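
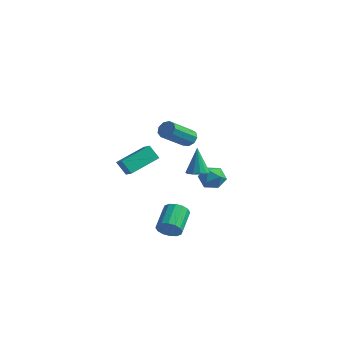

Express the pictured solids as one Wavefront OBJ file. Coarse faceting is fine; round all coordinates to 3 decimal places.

v 0.619 1.298 1.208
v 0.879 0.928 0.813
v 0.5 -0.647 2.037
v 0.241 -0.278 2.432
v 1.158 1.068 1.079
v 0.78 -0.507 2.303
v 1.185 1.315 1.406
v 0.807 -0.26 2.629
v 0.948 1.554 1.64
v 0.569 -0.021 2.863
v 0.556 1.673 1.672
v 0.178 0.098 2.895
v 0.194 1.616 1.487
v -0.184 0.041 2.711
v 0.031 1.411 1.172
v -0.347 -0.165 2.395
v 0.143 1.152 0.873
v -0.235 -0.423 2.097
v 0.478 0.961 0.732
v 0.1 -0.614 1.955
v -2.336 -1.372 -0.395
v -1.727 -1.706 0.021
v -1.748 0.436 0.192
v -1.138 0.102 0.609
v -1.742 -1.302 -1.209
v -1.132 -1.636 -0.792
v -1.153 0.506 -0.621
v -0.544 0.172 -0.205
v 3.117 -4.271 -2.527
v 3.583 -4.393 -1.979
v 3.15 -3.032 -1.305
v 2.683 -2.909 -1.853
v 3.783 -4.202 -2.237
v 3.349 -2.841 -1.563
v 3.804 -4.029 -2.572
v 3.371 -2.668 -1.898
v 3.641 -3.921 -2.895
v 3.208 -2.56 -2.221
v 3.338 -3.907 -3.12
v 2.904 -2.545 -2.446
v 2.975 -3.99 -3.186
v 2.541 -2.628 -2.512
v 2.65 -4.148 -3.075
v 2.217 -2.787 -2.401
v 2.451 -4.339 -2.817
v 2.017 -2.978 -2.143
v 2.429 -4.512 -2.482
v 1.996 -3.151 -1.808
v 2.592 -4.62 -2.159
v 2.159 -3.259 -1.485
v 2.896 -4.635 -1.934
v 2.462 -3.273 -1.26
v 3.259 -4.552 -1.868
v 2.825 -3.19 -1.194
v 2.682 -0.898 0.108
v 3.295 -0.661 0.164
v 2.378 -0.502 1.732
v 3.082 -0.376 0.055
v 2.742 -0.257 -0.038
v 2.383 -0.342 -0.084
v 2.119 -0.603 -0.07
v 2.033 -0.958 0.001
v 2.154 -1.294 0.105
v 2.442 -1.504 0.211
v 2.806 -1.522 0.283
v 3.131 -1.342 0.3
v 3.313 -1.021 0.256
v 0.083 3.967 -2.482
v 0.538 4.476 -3.027
v 0.822 2.844 -2.913
v 1.277 3.353 -3.458
v 1.384 3.432 -2.595
v 0.927 4.126 -2.329
v 0.433 3.194 -3.611
v -0.024 3.888 -3.345
v 0.754 3.998 -3.725
v 1.342 4.144 -3.097
v 0.018 3.176 -2.843
v 0.606 3.322 -2.215
f 2 1 5
f 2 5 3
f 3 5 6
f 3 6 4
f 5 1 7
f 5 7 6
f 6 7 8
f 6 8 4
f 7 1 9
f 7 9 8
f 8 9 10
f 8 10 4
f 9 1 11
f 9 11 10
f 10 11 12
f 10 12 4
f 11 1 13
f 11 13 12
f 12 13 14
f 12 14 4
f 13 1 15
f 13 15 14
f 14 15 16
f 14 16 4
f 15 1 17
f 15 17 16
f 16 17 18
f 16 18 4
f 17 1 19
f 17 19 18
f 18 19 20
f 18 20 4
f 19 1 2
f 19 2 20
f 20 2 3
f 20 3 4
f 22 24 21
f 25 22 21
f 21 24 23
f 23 25 21
f 22 28 24
f 26 22 25
f 26 28 22
f 24 28 23
f 27 25 23
f 23 28 27
f 27 26 25
f 28 26 27
f 30 29 33
f 30 33 31
f 31 33 34
f 31 34 32
f 33 29 35
f 33 35 34
f 34 35 36
f 34 36 32
f 35 29 37
f 35 37 36
f 36 37 38
f 36 38 32
f 37 29 39
f 37 39 38
f 38 39 40
f 38 40 32
f 39 29 41
f 39 41 40
f 40 41 42
f 40 42 32
f 41 29 43
f 41 43 42
f 42 43 44
f 42 44 32
f 43 29 45
f 43 45 44
f 44 45 46
f 44 46 32
f 45 29 47
f 45 47 46
f 46 47 48
f 46 48 32
f 47 29 49
f 47 49 48
f 48 49 50
f 48 50 32
f 49 29 51
f 49 51 50
f 50 51 52
f 50 52 32
f 51 29 53
f 51 53 52
f 52 53 54
f 52 54 32
f 53 29 30
f 53 30 54
f 54 30 31
f 54 31 32
f 56 55 58
f 56 58 57
f 58 55 59
f 58 59 57
f 59 55 60
f 59 60 57
f 60 55 61
f 60 61 57
f 61 55 62
f 61 62 57
f 62 55 63
f 62 63 57
f 63 55 64
f 63 64 57
f 64 55 65
f 64 65 57
f 65 55 66
f 65 66 57
f 66 55 67
f 66 67 57
f 67 55 56
f 67 56 57
f 68 79 73
f 68 73 69
f 68 69 75
f 68 75 78
f 68 78 79
f 69 73 77
f 73 79 72
f 79 78 70
f 78 75 74
f 75 69 76
f 71 77 72
f 71 72 70
f 71 70 74
f 71 74 76
f 71 76 77
f 72 77 73
f 70 72 79
f 74 70 78
f 76 74 75
f 77 76 69



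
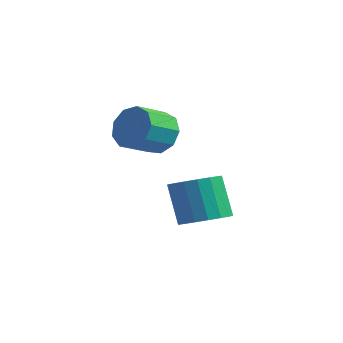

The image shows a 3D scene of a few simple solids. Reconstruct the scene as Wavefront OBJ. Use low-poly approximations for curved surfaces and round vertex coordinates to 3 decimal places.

v -1.982 1.246 -2.772
v -1.277 2.02 -2.552
v -2.072 2.227 -0.728
v -2.778 1.454 -0.948
v -1.675 2.271 -2.754
v -2.47 2.478 -0.93
v -2.143 2.287 -2.96
v -2.938 2.495 -1.137
v -2.575 2.065 -3.123
v -3.37 2.273 -1.3
v -2.871 1.656 -3.206
v -3.666 1.863 -1.382
v -2.963 1.152 -3.189
v -3.758 1.359 -1.365
v -2.831 0.67 -3.076
v -3.626 0.878 -1.253
v -2.505 0.32 -2.894
v -3.3 0.528 -1.071
v -2.058 0.183 -2.684
v -2.853 0.39 -0.86
v -1.595 0.289 -2.494
v -2.39 0.496 -0.67
v -1.22 0.614 -2.367
v -2.015 0.821 -0.544
v -1.02 1.084 -2.334
v -1.815 1.291 -0.51
v -1.04 1.592 -2.4
v -1.835 1.799 -0.577
v -3.627 0.447 1.552
v -3.068 0.767 2.368
v -3.154 -0.607 2.965
v -3.713 -0.927 2.148
v -3.762 0.865 2.494
v -3.847 -0.509 3.091
v -4.392 0.767 2.179
v -4.478 -0.606 2.776
v -4.664 0.52 1.571
v -4.75 -0.854 2.167
v -4.452 0.238 0.953
v -4.537 -1.135 1.55
v -3.853 0.054 0.615
v -3.939 -1.319 1.212
v -3.149 0.054 0.716
v -3.234 -1.32 1.313
v -2.668 0.237 1.207
v -2.754 -1.136 1.804
v -2.637 0.519 1.86
v -2.722 -0.855 2.457
f 2 1 5
f 2 5 3
f 3 5 6
f 3 6 4
f 5 1 7
f 5 7 6
f 6 7 8
f 6 8 4
f 7 1 9
f 7 9 8
f 8 9 10
f 8 10 4
f 9 1 11
f 9 11 10
f 10 11 12
f 10 12 4
f 11 1 13
f 11 13 12
f 12 13 14
f 12 14 4
f 13 1 15
f 13 15 14
f 14 15 16
f 14 16 4
f 15 1 17
f 15 17 16
f 16 17 18
f 16 18 4
f 17 1 19
f 17 19 18
f 18 19 20
f 18 20 4
f 19 1 21
f 19 21 20
f 20 21 22
f 20 22 4
f 21 1 23
f 21 23 22
f 22 23 24
f 22 24 4
f 23 1 25
f 23 25 24
f 24 25 26
f 24 26 4
f 25 1 27
f 25 27 26
f 26 27 28
f 26 28 4
f 27 1 2
f 27 2 28
f 28 2 3
f 28 3 4
f 30 29 33
f 30 33 31
f 31 33 34
f 31 34 32
f 33 29 35
f 33 35 34
f 34 35 36
f 34 36 32
f 35 29 37
f 35 37 36
f 36 37 38
f 36 38 32
f 37 29 39
f 37 39 38
f 38 39 40
f 38 40 32
f 39 29 41
f 39 41 40
f 40 41 42
f 40 42 32
f 41 29 43
f 41 43 42
f 42 43 44
f 42 44 32
f 43 29 45
f 43 45 44
f 44 45 46
f 44 46 32
f 45 29 47
f 45 47 46
f 46 47 48
f 46 48 32
f 47 29 30
f 47 30 48
f 48 30 31
f 48 31 32



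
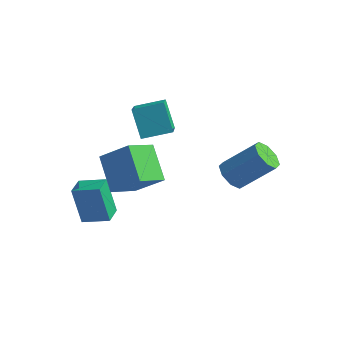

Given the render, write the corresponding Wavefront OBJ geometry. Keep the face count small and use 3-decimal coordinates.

v -2.585 -3.378 -2.452
v -3.129 -3.371 -0.548
v -2.945 -2.387 -2.558
v -3.489 -2.38 -0.654
v -1.371 -2.9 -2.106
v -1.915 -2.893 -0.202
v -1.731 -1.909 -2.212
v -2.275 -1.902 -0.308
v -2.427 1.122 0.852
v -3.235 1.542 2.24
v -1.33 2.067 1.205
v -2.138 2.487 2.593
v -1.482 -0.347 1.847
v -2.29 0.073 3.235
v -0.385 0.598 2.2
v -1.193 1.018 3.588
v 1.987 1.773 -0.479
v 2.643 1.468 -0.906
v 3.989 2.322 0.552
v 3.333 2.627 0.979
v 2.477 2.059 -1.099
v 3.823 2.913 0.36
v 2.024 2.482 -0.928
v 3.37 3.336 0.53
v 1.55 2.49 -0.495
v 2.895 3.344 0.963
v 1.331 2.078 -0.052
v 2.677 2.932 1.406
v 1.497 1.487 0.14
v 2.843 2.341 1.599
v 1.95 1.064 -0.03
v 3.296 1.918 1.428
v 2.425 1.056 -0.463
v 3.77 1.91 0.995
v -1.779 -1.209 1.096
v -2.075 -2.632 1.79
v -0.397 -0.928 2.262
v -0.693 -2.35 2.956
v -0.527 -2.09 -0.176
v -0.823 -3.512 0.518
v 0.855 -1.808 0.99
v 0.559 -3.231 1.684
f 2 4 1
f 5 2 1
f 1 4 3
f 3 5 1
f 2 8 4
f 6 2 5
f 6 8 2
f 4 8 3
f 7 5 3
f 3 8 7
f 7 6 5
f 8 6 7
f 10 12 9
f 13 10 9
f 9 12 11
f 11 13 9
f 10 16 12
f 14 10 13
f 14 16 10
f 12 16 11
f 15 13 11
f 11 16 15
f 15 14 13
f 16 14 15
f 18 17 21
f 18 21 19
f 19 21 22
f 19 22 20
f 21 17 23
f 21 23 22
f 22 23 24
f 22 24 20
f 23 17 25
f 23 25 24
f 24 25 26
f 24 26 20
f 25 17 27
f 25 27 26
f 26 27 28
f 26 28 20
f 27 17 29
f 27 29 28
f 28 29 30
f 28 30 20
f 29 17 31
f 29 31 30
f 30 31 32
f 30 32 20
f 31 17 33
f 31 33 32
f 32 33 34
f 32 34 20
f 33 17 18
f 33 18 34
f 34 18 19
f 34 19 20
f 36 38 35
f 39 36 35
f 35 38 37
f 37 39 35
f 36 42 38
f 40 36 39
f 40 42 36
f 38 42 37
f 41 39 37
f 37 42 41
f 41 40 39
f 42 40 41



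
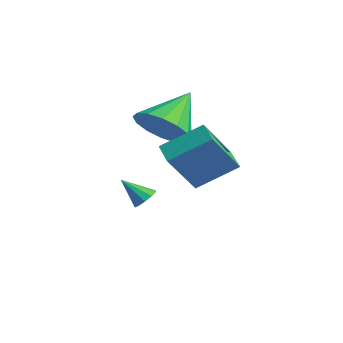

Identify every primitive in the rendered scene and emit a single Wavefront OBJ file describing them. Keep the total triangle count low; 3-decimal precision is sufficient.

v -1.619 -2.115 -2.535
v -1.169 -2.337 -2.442
v -2.121 -2.785 -1.705
v -1.194 -2.085 -2.254
v -1.381 -1.845 -2.174
v -1.659 -1.707 -2.231
v -1.921 -1.726 -2.405
v -2.068 -1.893 -2.628
v -2.043 -2.144 -2.816
v -1.856 -2.385 -2.897
v -1.578 -2.522 -2.84
v -1.316 -2.504 -2.666
v 1.86 -3.263 1.228
v 2.372 -1.972 2.118
v 1.559 -2.137 -0.234
v 2.071 -0.845 0.655
v 2.769 -3.415 0.925
v 3.281 -2.123 1.814
v 2.468 -2.288 -0.538
v 2.98 -0.997 0.352
v -0.552 -2.006 1.046
v 0.451 -1.552 1.041
v -1.148 -0.674 2.294
v 0.167 -1.288 0.624
v -0.308 -1.216 0.32
v -0.849 -1.355 0.21
v -1.311 -1.669 0.324
v -1.568 -2.073 0.632
v -1.554 -2.459 1.05
v -1.27 -2.723 1.468
v -0.795 -2.795 1.772
v -0.254 -2.656 1.882
v 0.208 -2.342 1.767
v 0.465 -1.938 1.46
f 2 1 4
f 2 4 3
f 4 1 5
f 4 5 3
f 5 1 6
f 5 6 3
f 6 1 7
f 6 7 3
f 7 1 8
f 7 8 3
f 8 1 9
f 8 9 3
f 9 1 10
f 9 10 3
f 10 1 11
f 10 11 3
f 11 1 12
f 11 12 3
f 12 1 2
f 12 2 3
f 14 16 13
f 17 14 13
f 13 16 15
f 15 17 13
f 14 20 16
f 18 14 17
f 18 20 14
f 16 20 15
f 19 17 15
f 15 20 19
f 19 18 17
f 20 18 19
f 22 21 24
f 22 24 23
f 24 21 25
f 24 25 23
f 25 21 26
f 25 26 23
f 26 21 27
f 26 27 23
f 27 21 28
f 27 28 23
f 28 21 29
f 28 29 23
f 29 21 30
f 29 30 23
f 30 21 31
f 30 31 23
f 31 21 32
f 31 32 23
f 32 21 33
f 32 33 23
f 33 21 34
f 33 34 23
f 34 21 22
f 34 22 23



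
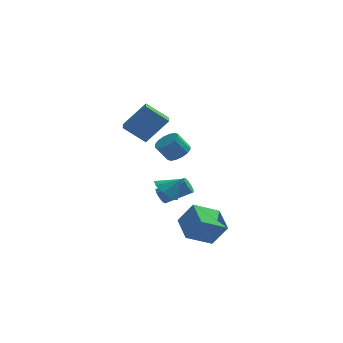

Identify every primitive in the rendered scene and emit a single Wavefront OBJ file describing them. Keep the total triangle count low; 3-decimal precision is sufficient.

v -0.189 -0.074 -1.822
v 0.306 0.385 -2.387
v 0.609 0.054 -1.018
v -0.112 0.777 -2.033
v -0.576 0.671 -1.556
v -0.813 0.129 -1.234
v -0.684 -0.532 -1.257
v -0.266 -0.924 -1.61
v 0.197 -0.818 -2.088
v 0.434 -0.276 -2.409
v 0.347 2.81 -0.29
v 0.972 2.61 0.094
v 0.317 2.45 1.074
v -0.307 2.65 0.69
v 0.945 3 0.14
v 0.29 2.839 1.12
v 0.757 3.339 0.07
v 0.103 3.178 1.051
v 0.46 3.536 -0.096
v -0.194 3.376 0.885
v 0.133 3.539 -0.314
v -0.522 3.378 0.667
v -0.137 3.347 -0.526
v -0.792 3.186 0.455
v -0.277 3.01 -0.674
v -0.932 2.85 0.306
v -0.25 2.621 -0.72
v -0.905 2.46 0.26
v -0.063 2.282 -0.651
v -0.717 2.121 0.33
v 0.234 2.084 -0.485
v -0.42 1.924 0.496
v 0.562 2.082 -0.267
v -0.093 1.921 0.714
v 0.832 2.274 -0.055
v 0.177 2.113 0.926
v 0.962 -2.44 -4.105
v 0.476 -0.968 -3.567
v 2.293 -1.724 -4.861
v 1.807 -0.252 -4.324
v 1.773 -2.628 -2.856
v 1.287 -1.156 -2.319
v 3.104 -1.912 -3.613
v 2.618 -0.44 -3.075
v -2.439 0.377 2.491
v -1.249 0.651 3.921
v -2.506 1.336 2.364
v -1.317 1.61 3.794
v -1.243 0.33 1.506
v -0.054 0.604 2.936
v -1.311 1.289 1.379
v -0.121 1.563 2.809
v -0.696 3.613 -3.91
v -0.431 3.407 -4.371
v 1.101 3.501 -3.531
v 0.836 3.707 -3.07
v -0.445 3.796 -4.388
v 1.087 3.891 -3.548
v -0.577 4.1 -4.182
v 0.955 4.194 -3.342
v -0.765 4.175 -3.848
v 0.768 4.27 -3.008
v -0.92 3.988 -3.544
v 0.612 4.082 -2.704
v -0.971 3.625 -3.411
v 0.562 3.719 -2.571
v -0.893 3.256 -3.511
v 0.639 3.351 -2.671
v -0.723 3.055 -3.798
v 0.809 3.149 -2.958
v -0.541 3.114 -4.138
v 0.992 3.208 -3.298
f 2 1 4
f 2 4 3
f 4 1 5
f 4 5 3
f 5 1 6
f 5 6 3
f 6 1 7
f 6 7 3
f 7 1 8
f 7 8 3
f 8 1 9
f 8 9 3
f 9 1 10
f 9 10 3
f 10 1 2
f 10 2 3
f 12 11 15
f 12 15 13
f 13 15 16
f 13 16 14
f 15 11 17
f 15 17 16
f 16 17 18
f 16 18 14
f 17 11 19
f 17 19 18
f 18 19 20
f 18 20 14
f 19 11 21
f 19 21 20
f 20 21 22
f 20 22 14
f 21 11 23
f 21 23 22
f 22 23 24
f 22 24 14
f 23 11 25
f 23 25 24
f 24 25 26
f 24 26 14
f 25 11 27
f 25 27 26
f 26 27 28
f 26 28 14
f 27 11 29
f 27 29 28
f 28 29 30
f 28 30 14
f 29 11 31
f 29 31 30
f 30 31 32
f 30 32 14
f 31 11 33
f 31 33 32
f 32 33 34
f 32 34 14
f 33 11 35
f 33 35 34
f 34 35 36
f 34 36 14
f 35 11 12
f 35 12 36
f 36 12 13
f 36 13 14
f 38 40 37
f 41 38 37
f 37 40 39
f 39 41 37
f 38 44 40
f 42 38 41
f 42 44 38
f 40 44 39
f 43 41 39
f 39 44 43
f 43 42 41
f 44 42 43
f 46 48 45
f 49 46 45
f 45 48 47
f 47 49 45
f 46 52 48
f 50 46 49
f 50 52 46
f 48 52 47
f 51 49 47
f 47 52 51
f 51 50 49
f 52 50 51
f 54 53 57
f 54 57 55
f 55 57 58
f 55 58 56
f 57 53 59
f 57 59 58
f 58 59 60
f 58 60 56
f 59 53 61
f 59 61 60
f 60 61 62
f 60 62 56
f 61 53 63
f 61 63 62
f 62 63 64
f 62 64 56
f 63 53 65
f 63 65 64
f 64 65 66
f 64 66 56
f 65 53 67
f 65 67 66
f 66 67 68
f 66 68 56
f 67 53 69
f 67 69 68
f 68 69 70
f 68 70 56
f 69 53 71
f 69 71 70
f 70 71 72
f 70 72 56
f 71 53 54
f 71 54 72
f 72 54 55
f 72 55 56



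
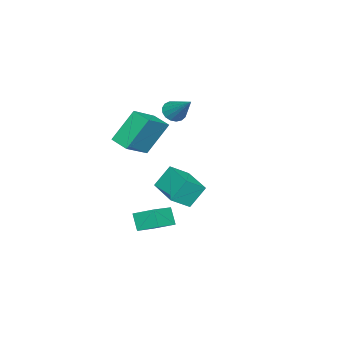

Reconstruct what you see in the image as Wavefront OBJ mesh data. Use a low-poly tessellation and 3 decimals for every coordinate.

v 1.898 -0.283 -0.428
v 2.733 -0.949 0.312
v 3.176 1.185 -0.551
v 4.012 0.518 0.189
v 2.468 -0.878 -1.609
v 3.304 -1.545 -0.869
v 3.747 0.589 -1.732
v 4.582 -0.077 -0.992
v 3.058 -2.868 -3.333
v 3.054 -1.692 -2.778
v 1.533 -2.614 -3.881
v 1.53 -1.438 -3.326
v 3.47 -2.422 -4.274
v 3.467 -1.246 -3.719
v 1.946 -2.168 -4.822
v 1.942 -0.992 -4.267
v 0.881 -2.643 2.741
v 2.44 -3.042 3.675
v 1.302 -1.629 2.473
v 2.86 -2.028 3.407
v 1.74 -3.472 0.953
v 3.298 -3.871 1.887
v 2.16 -2.458 0.685
v 3.719 -2.857 1.619
v -1.769 -2.718 1.927
v -1.12 -2.932 1.736
v -0.971 -1.422 3.193
v -1.189 -2.679 1.52
v -1.39 -2.435 1.398
v -1.679 -2.255 1.396
v -1.989 -2.182 1.516
v -2.248 -2.232 1.731
v -2.397 -2.393 1.99
v -2.403 -2.628 2.235
v -2.263 -2.885 2.409
v -2.011 -3.103 2.473
v -1.703 -3.233 2.412
v -1.41 -3.245 2.24
v -1.2 -3.136 1.996
f 2 4 1
f 5 2 1
f 1 4 3
f 3 5 1
f 2 8 4
f 6 2 5
f 6 8 2
f 4 8 3
f 7 5 3
f 3 8 7
f 7 6 5
f 8 6 7
f 10 12 9
f 13 10 9
f 9 12 11
f 11 13 9
f 10 16 12
f 14 10 13
f 14 16 10
f 12 16 11
f 15 13 11
f 11 16 15
f 15 14 13
f 16 14 15
f 18 20 17
f 21 18 17
f 17 20 19
f 19 21 17
f 18 24 20
f 22 18 21
f 22 24 18
f 20 24 19
f 23 21 19
f 19 24 23
f 23 22 21
f 24 22 23
f 26 25 28
f 26 28 27
f 28 25 29
f 28 29 27
f 29 25 30
f 29 30 27
f 30 25 31
f 30 31 27
f 31 25 32
f 31 32 27
f 32 25 33
f 32 33 27
f 33 25 34
f 33 34 27
f 34 25 35
f 34 35 27
f 35 25 36
f 35 36 27
f 36 25 37
f 36 37 27
f 37 25 38
f 37 38 27
f 38 25 39
f 38 39 27
f 39 25 26
f 39 26 27



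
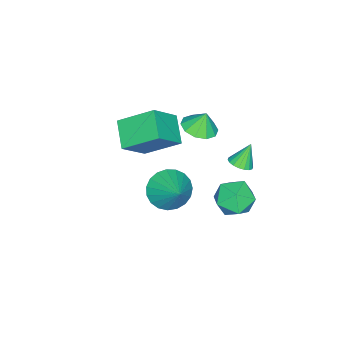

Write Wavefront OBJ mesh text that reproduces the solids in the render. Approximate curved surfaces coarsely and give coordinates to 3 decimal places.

v -0.724 -2.978 0.812
v -1.271 -1.288 1.97
v -2.019 -2.502 -0.494
v -2.566 -0.812 0.663
v 0.386 -2.088 0.037
v -0.161 -0.398 1.194
v -0.909 -1.612 -1.27
v -1.456 0.078 -0.112
v -1.072 3.361 0.307
v -0.519 3.546 0.545
v -1.628 3.599 1.413
v -0.625 3.784 0.441
v -0.819 3.938 0.31
v -1.064 3.977 0.178
v -1.31 3.895 0.073
v -1.509 3.707 0.013
v -1.622 3.45 0.012
v -1.626 3.176 0.069
v -1.52 2.938 0.174
v -1.326 2.784 0.305
v -1.081 2.744 0.436
v -0.835 2.827 0.542
v -0.636 3.015 0.601
v -0.523 3.272 0.602
v -0.848 4.111 -1.316
v 0.037 4.404 -1.907
v 0.163 2.996 -0.353
v 1.048 3.289 -0.944
v 0.583 4.012 -0.252
v -0.041 4.701 -0.847
v 0.241 2.699 -1.413
v -0.383 3.388 -2.008
v 0.711 3.531 -1.967
v 0.922 4.342 -1.249
v -0.722 3.058 -1.011
v -0.511 3.869 -0.293
v -1.648 0.908 1.4
v -0.765 1.145 1.5
v -1.832 1.172 2.4
v -1.051 1.604 1.326
v -1.566 1.798 1.181
v -2.112 1.651 1.119
v -2.48 1.221 1.164
v -2.531 0.671 1.3
v -2.245 0.212 1.474
v -1.73 0.019 1.62
v -1.184 0.165 1.682
v -0.816 0.595 1.636
v 2.624 1.698 0.846
v 3.447 1 0.821
v 3.556 2.762 1.894
v 3.539 1.266 0.471
v 3.473 1.606 0.185
v 3.259 1.962 0.013
v 2.936 2.272 -0.014
v 2.559 2.483 0.107
v 2.193 2.559 0.356
v 1.901 2.486 0.69
v 1.735 2.277 1.051
v 1.722 1.967 1.376
v 1.865 1.611 1.61
v 2.139 1.271 1.711
v 2.497 1.004 1.663
v 2.877 0.857 1.474
v 3.213 0.856 1.176
f 2 4 1
f 5 2 1
f 1 4 3
f 3 5 1
f 2 8 4
f 6 2 5
f 6 8 2
f 4 8 3
f 7 5 3
f 3 8 7
f 7 6 5
f 8 6 7
f 10 9 12
f 10 12 11
f 12 9 13
f 12 13 11
f 13 9 14
f 13 14 11
f 14 9 15
f 14 15 11
f 15 9 16
f 15 16 11
f 16 9 17
f 16 17 11
f 17 9 18
f 17 18 11
f 18 9 19
f 18 19 11
f 19 9 20
f 19 20 11
f 20 9 21
f 20 21 11
f 21 9 22
f 21 22 11
f 22 9 23
f 22 23 11
f 23 9 24
f 23 24 11
f 24 9 10
f 24 10 11
f 25 36 30
f 25 30 26
f 25 26 32
f 25 32 35
f 25 35 36
f 26 30 34
f 30 36 29
f 36 35 27
f 35 32 31
f 32 26 33
f 28 34 29
f 28 29 27
f 28 27 31
f 28 31 33
f 28 33 34
f 29 34 30
f 27 29 36
f 31 27 35
f 33 31 32
f 34 33 26
f 38 37 40
f 38 40 39
f 40 37 41
f 40 41 39
f 41 37 42
f 41 42 39
f 42 37 43
f 42 43 39
f 43 37 44
f 43 44 39
f 44 37 45
f 44 45 39
f 45 37 46
f 45 46 39
f 46 37 47
f 46 47 39
f 47 37 48
f 47 48 39
f 48 37 38
f 48 38 39
f 50 49 52
f 50 52 51
f 52 49 53
f 52 53 51
f 53 49 54
f 53 54 51
f 54 49 55
f 54 55 51
f 55 49 56
f 55 56 51
f 56 49 57
f 56 57 51
f 57 49 58
f 57 58 51
f 58 49 59
f 58 59 51
f 59 49 60
f 59 60 51
f 60 49 61
f 60 61 51
f 61 49 62
f 61 62 51
f 62 49 63
f 62 63 51
f 63 49 64
f 63 64 51
f 64 49 65
f 64 65 51
f 65 49 50
f 65 50 51



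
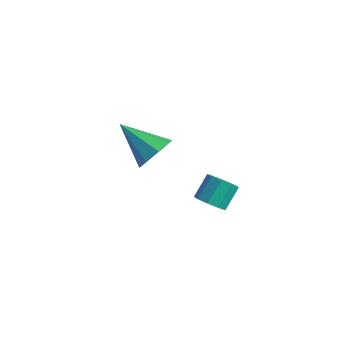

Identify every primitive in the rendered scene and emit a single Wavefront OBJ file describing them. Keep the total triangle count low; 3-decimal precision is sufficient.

v -2.208 2.531 -0.629
v -1.767 2.895 0.179
v -4.012 2.189 0.509
v -2.122 3.43 -0.223
v -2.528 3.438 -0.863
v -2.746 2.915 -1.366
v -2.649 2.167 -1.437
v -2.294 1.632 -1.035
v -1.889 1.624 -0.395
v -1.67 2.147 0.108
v 2.252 1.12 -0.174
v 2.677 1.548 -0.566
v 2.594 2.408 0.282
v 2.168 1.98 0.674
v 2.206 1.623 -0.688
v 2.123 2.482 0.16
v 1.756 1.462 -0.569
v 1.673 2.321 0.279
v 1.538 1.141 -0.265
v 1.455 2.001 0.582
v 1.654 0.811 0.081
v 1.57 1.67 0.929
v 2.049 0.625 0.308
v 1.966 1.485 1.156
v 2.54 0.671 0.31
v 2.456 1.531 1.157
v 2.895 0.927 0.085
v 2.812 1.787 0.933
v 2.95 1.274 -0.261
v 2.866 2.133 0.587
f 2 1 4
f 2 4 3
f 4 1 5
f 4 5 3
f 5 1 6
f 5 6 3
f 6 1 7
f 6 7 3
f 7 1 8
f 7 8 3
f 8 1 9
f 8 9 3
f 9 1 10
f 9 10 3
f 10 1 2
f 10 2 3
f 12 11 15
f 12 15 13
f 13 15 16
f 13 16 14
f 15 11 17
f 15 17 16
f 16 17 18
f 16 18 14
f 17 11 19
f 17 19 18
f 18 19 20
f 18 20 14
f 19 11 21
f 19 21 20
f 20 21 22
f 20 22 14
f 21 11 23
f 21 23 22
f 22 23 24
f 22 24 14
f 23 11 25
f 23 25 24
f 24 25 26
f 24 26 14
f 25 11 27
f 25 27 26
f 26 27 28
f 26 28 14
f 27 11 29
f 27 29 28
f 28 29 30
f 28 30 14
f 29 11 12
f 29 12 30
f 30 12 13
f 30 13 14



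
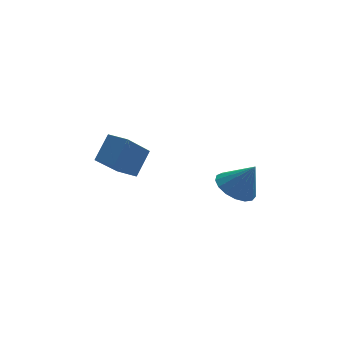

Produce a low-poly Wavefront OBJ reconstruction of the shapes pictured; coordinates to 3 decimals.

v 1.277 -2.623 0.588
v 2.09 -1.964 0.284
v 2.103 -2.957 2.072
v 1.762 -1.648 0.538
v 1.323 -1.556 0.803
v 0.873 -1.707 1.019
v 0.516 -2.069 1.137
v 0.333 -2.558 1.129
v 0.367 -3.061 0.997
v 0.609 -3.465 0.771
v 1.004 -3.675 0.504
v 1.462 -3.645 0.256
v 1.878 -3.38 0.084
v 2.156 -2.942 0.028
v 2.233 -2.431 0.1
v -4.585 -4.074 3.773
v -3.826 -3.289 4.86
v -5.323 -3.274 3.711
v -4.565 -2.49 4.798
v -3.415 -3.11 2.262
v -2.657 -2.326 3.349
v -4.154 -2.311 2.2
v -3.395 -1.526 3.287
f 2 1 4
f 2 4 3
f 4 1 5
f 4 5 3
f 5 1 6
f 5 6 3
f 6 1 7
f 6 7 3
f 7 1 8
f 7 8 3
f 8 1 9
f 8 9 3
f 9 1 10
f 9 10 3
f 10 1 11
f 10 11 3
f 11 1 12
f 11 12 3
f 12 1 13
f 12 13 3
f 13 1 14
f 13 14 3
f 14 1 15
f 14 15 3
f 15 1 2
f 15 2 3
f 17 19 16
f 20 17 16
f 16 19 18
f 18 20 16
f 17 23 19
f 21 17 20
f 21 23 17
f 19 23 18
f 22 20 18
f 18 23 22
f 22 21 20
f 23 21 22



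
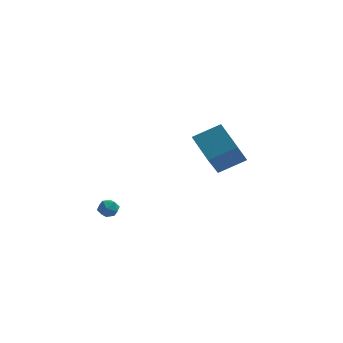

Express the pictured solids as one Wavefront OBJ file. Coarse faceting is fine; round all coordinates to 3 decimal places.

v 0.993 2.964 4.581
v 2.55 3.545 5.437
v 1.375 4.3 2.98
v 2.932 4.881 3.836
v 2.128 1.419 3.564
v 3.685 2 4.42
v 2.51 2.755 1.963
v 4.067 3.336 2.819
v -2.497 -3.159 1.751
v -2.175 -3.684 1.479
v -2.785 -3.776 2.601
v -2.463 -4.301 2.329
v -2.113 -3.775 2.563
v -1.935 -3.394 2.037
v -3.025 -4.066 2.043
v -2.847 -3.685 1.517
v -2.501 -4.244 1.66
v -1.938 -4.065 1.981
v -3.022 -3.395 2.099
v -2.459 -3.216 2.42
f 2 4 1
f 5 2 1
f 1 4 3
f 3 5 1
f 2 8 4
f 6 2 5
f 6 8 2
f 4 8 3
f 7 5 3
f 3 8 7
f 7 6 5
f 8 6 7
f 9 20 14
f 9 14 10
f 9 10 16
f 9 16 19
f 9 19 20
f 10 14 18
f 14 20 13
f 20 19 11
f 19 16 15
f 16 10 17
f 12 18 13
f 12 13 11
f 12 11 15
f 12 15 17
f 12 17 18
f 13 18 14
f 11 13 20
f 15 11 19
f 17 15 16
f 18 17 10



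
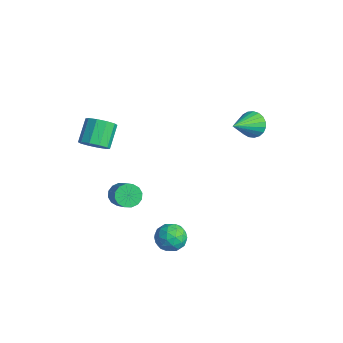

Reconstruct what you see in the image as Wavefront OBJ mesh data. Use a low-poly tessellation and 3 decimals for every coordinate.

v -1.949 -3.478 1.591
v -1.555 -3.941 2.295
v -2.417 -3.006 3.393
v -2.811 -2.542 2.689
v -1.222 -3.489 2.171
v -2.084 -2.554 3.269
v -1.167 -3.033 1.826
v -2.029 -2.098 2.924
v -1.411 -2.746 1.391
v -2.272 -1.811 2.489
v -1.86 -2.739 1.032
v -2.721 -1.804 2.131
v -2.343 -3.014 0.887
v -3.205 -2.079 1.985
v -2.676 -3.466 1.011
v -3.538 -2.531 2.109
v -2.731 -3.922 1.356
v -3.593 -2.987 2.454
v -2.488 -4.209 1.791
v -3.349 -3.274 2.889
v -2.039 -4.216 2.149
v -2.9 -3.281 3.248
v 1.58 4.831 2.671
v 1.827 4.447 1.884
v 2.24 3.129 3.709
v 2.142 4.63 1.984
v 2.36 4.849 2.203
v 2.443 5.064 2.503
v 2.377 5.239 2.832
v 2.173 5.343 3.133
v 1.866 5.359 3.355
v 1.51 5.284 3.457
v 1.166 5.13 3.424
v 0.893 4.924 3.261
v 0.739 4.703 2.996
v 0.731 4.503 2.674
v 0.869 4.361 2.352
v 1.13 4.299 2.085
v 1.469 4.33 1.92
v 3.047 -0.639 -3.032
v 3.72 -0.63 -3.771
v 2.96 -2.25 -3.129
v 3.633 -2.241 -3.868
v 3.909 -2.003 -2.938
v 3.963 -1.007 -2.878
v 2.717 -1.873 -4.022
v 2.771 -0.877 -3.962
v 3.516 -1.393 -4.382
v 4.252 -1.473 -3.712
v 2.428 -1.407 -3.188
v 3.164 -1.487 -2.518
v 3.391 -0.493 -3.393
v 3.289 -2.387 -3.507
v 3.451 -2.246 -2.96
v 3.847 -2.242 -3.394
v 3.534 -0.714 -2.868
v 3.929 -0.71 -3.302
v 4.04 -1.516 -2.813
v 2.751 -2.17 -3.598
v 3.146 -2.166 -4.032
v 2.833 -0.638 -3.506
v 3.229 -0.634 -3.94
v 2.64 -1.364 -4.087
v 3.667 -0.937 -4.187
v 3.616 -1.884 -4.244
v 3.077 -1.667 -4.334
v 3.109 -1.082 -4.299
v 4.1 -0.984 -3.793
v 4.048 -1.931 -3.85
v 4.211 -1.79 -3.303
v 4.242 -1.205 -3.268
v 3.98 -1.432 -4.152
v 2.632 -0.949 -3.05
v 2.58 -1.896 -3.107
v 2.438 -1.675 -3.632
v 2.469 -1.09 -3.597
v 3.064 -0.996 -2.656
v 3.013 -1.943 -2.713
v 3.571 -1.798 -2.601
v 3.603 -1.213 -2.566
v 2.7 -1.448 -2.748
v -0.324 -2.617 -1.987
v 0.029 -3.089 -2.528
v 1.578 -3.435 -1.214
v 1.224 -2.963 -0.673
v 0.178 -2.71 -2.603
v 1.726 -3.055 -1.289
v 0.192 -2.306 -2.513
v 1.74 -2.651 -1.199
v 0.067 -1.986 -2.283
v 1.616 -2.331 -0.969
v -0.162 -1.834 -1.973
v 1.387 -2.179 -0.659
v -0.435 -1.893 -1.667
v 1.114 -2.238 -0.353
v -0.678 -2.145 -1.446
v 0.871 -2.491 -0.132
v -0.826 -2.525 -1.371
v 0.722 -2.87 -0.057
v -0.84 -2.929 -1.461
v 0.708 -3.274 -0.147
v -0.716 -3.249 -1.691
v 0.833 -3.594 -0.377
v -0.487 -3.401 -2.001
v 1.062 -3.746 -0.687
v -0.214 -3.342 -2.307
v 1.335 -3.687 -0.993
f 2 1 5
f 2 5 3
f 3 5 6
f 3 6 4
f 5 1 7
f 5 7 6
f 6 7 8
f 6 8 4
f 7 1 9
f 7 9 8
f 8 9 10
f 8 10 4
f 9 1 11
f 9 11 10
f 10 11 12
f 10 12 4
f 11 1 13
f 11 13 12
f 12 13 14
f 12 14 4
f 13 1 15
f 13 15 14
f 14 15 16
f 14 16 4
f 15 1 17
f 15 17 16
f 16 17 18
f 16 18 4
f 17 1 19
f 17 19 18
f 18 19 20
f 18 20 4
f 19 1 21
f 19 21 20
f 20 21 22
f 20 22 4
f 21 1 2
f 21 2 22
f 22 2 3
f 22 3 4
f 24 23 26
f 24 26 25
f 26 23 27
f 26 27 25
f 27 23 28
f 27 28 25
f 28 23 29
f 28 29 25
f 29 23 30
f 29 30 25
f 30 23 31
f 30 31 25
f 31 23 32
f 31 32 25
f 32 23 33
f 32 33 25
f 33 23 34
f 33 34 25
f 34 23 35
f 34 35 25
f 35 23 36
f 35 36 25
f 36 23 37
f 36 37 25
f 37 23 38
f 37 38 25
f 38 23 39
f 38 39 25
f 39 23 24
f 39 24 25
f 40 77 56
f 77 51 80
f 56 80 45
f 77 80 56
f 40 56 52
f 56 45 57
f 52 57 41
f 56 57 52
f 40 52 61
f 52 41 62
f 61 62 47
f 52 62 61
f 40 61 73
f 61 47 76
f 73 76 50
f 61 76 73
f 40 73 77
f 73 50 81
f 77 81 51
f 73 81 77
f 41 57 68
f 57 45 71
f 68 71 49
f 57 71 68
f 45 80 58
f 80 51 79
f 58 79 44
f 80 79 58
f 51 81 78
f 81 50 74
f 78 74 42
f 81 74 78
f 50 76 75
f 76 47 63
f 75 63 46
f 76 63 75
f 47 62 67
f 62 41 64
f 67 64 48
f 62 64 67
f 43 69 55
f 69 49 70
f 55 70 44
f 69 70 55
f 43 55 53
f 55 44 54
f 53 54 42
f 55 54 53
f 43 53 60
f 53 42 59
f 60 59 46
f 53 59 60
f 43 60 65
f 60 46 66
f 65 66 48
f 60 66 65
f 43 65 69
f 65 48 72
f 69 72 49
f 65 72 69
f 44 70 58
f 70 49 71
f 58 71 45
f 70 71 58
f 42 54 78
f 54 44 79
f 78 79 51
f 54 79 78
f 46 59 75
f 59 42 74
f 75 74 50
f 59 74 75
f 48 66 67
f 66 46 63
f 67 63 47
f 66 63 67
f 49 72 68
f 72 48 64
f 68 64 41
f 72 64 68
f 83 82 86
f 83 86 84
f 84 86 87
f 84 87 85
f 86 82 88
f 86 88 87
f 87 88 89
f 87 89 85
f 88 82 90
f 88 90 89
f 89 90 91
f 89 91 85
f 90 82 92
f 90 92 91
f 91 92 93
f 91 93 85
f 92 82 94
f 92 94 93
f 93 94 95
f 93 95 85
f 94 82 96
f 94 96 95
f 95 96 97
f 95 97 85
f 96 82 98
f 96 98 97
f 97 98 99
f 97 99 85
f 98 82 100
f 98 100 99
f 99 100 101
f 99 101 85
f 100 82 102
f 100 102 101
f 101 102 103
f 101 103 85
f 102 82 104
f 102 104 103
f 103 104 105
f 103 105 85
f 104 82 106
f 104 106 105
f 105 106 107
f 105 107 85
f 106 82 83
f 106 83 107
f 107 83 84
f 107 84 85



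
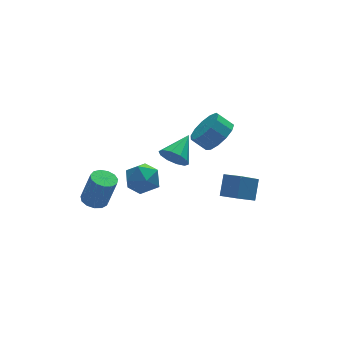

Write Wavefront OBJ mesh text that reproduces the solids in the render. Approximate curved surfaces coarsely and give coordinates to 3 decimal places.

v 2.23 -1.96 -1.694
v 2.747 -1.205 -0.648
v 1.577 -1.185 -1.931
v 2.094 -0.43 -0.885
v 3.626 -1.17 -2.955
v 4.143 -0.415 -1.909
v 2.973 -0.395 -3.192
v 3.49 0.36 -2.146
v -1.515 -2.464 2.991
v -0.979 -2.613 2.335
v -0.325 -1.516 3.749
v -1.257 -2.174 2.224
v -1.634 -1.846 2.405
v -1.965 -1.753 2.81
v -2.125 -1.932 3.284
v -2.052 -2.314 3.647
v -1.774 -2.753 3.759
v -1.397 -3.082 3.577
v -1.066 -3.174 3.172
v -0.906 -2.995 2.698
v -1.387 3.178 -2.778
v -0.504 2.531 -2.52
v -2.496 1.989 -1.96
v -1.613 1.342 -1.702
v -1.744 2.341 -1.201
v -1.058 3.076 -1.707
v -1.942 1.444 -2.773
v -1.256 2.179 -3.279
v -0.846 1.459 -2.517
v -0.724 2.014 -1.546
v -2.276 2.506 -2.934
v -2.154 3.061 -1.963
v 1.798 -0.513 2.32
v 2.241 -1.112 3.128
v 1.566 -0.666 3.829
v 1.122 -0.067 3.02
v 2.565 -0.584 3.105
v 1.89 -0.138 3.805
v 2.645 -0.033 2.831
v 1.97 0.412 3.532
v 2.456 0.365 2.396
v 1.781 0.811 3.096
v 2.058 0.485 1.936
v 1.383 0.93 2.637
v 1.577 0.288 1.598
v 0.902 0.733 2.299
v 1.166 -0.164 1.489
v 0.491 0.282 2.19
v 0.956 -0.726 1.644
v 0.281 -0.28 2.345
v 1.013 -1.22 2.013
v 0.338 -0.775 2.714
v 1.319 -1.49 2.48
v 0.644 -1.045 3.181
v 1.777 -1.45 2.896
v 1.102 -1.004 3.596
v -3.962 3.204 -4.042
v -3.519 3.846 -4.062
v -3.015 3.557 -2.159
v -3.458 2.916 -2.138
v -3.919 3.976 -3.936
v -3.415 3.688 -2.033
v -4.333 3.861 -3.844
v -3.829 3.573 -1.941
v -4.629 3.538 -3.814
v -4.125 3.249 -1.911
v -4.714 3.108 -3.857
v -4.21 2.82 -1.954
v -4.559 2.71 -3.958
v -4.055 2.421 -2.055
v -4.215 2.468 -4.086
v -3.711 2.18 -2.183
v -3.791 2.46 -4.2
v -3.287 2.171 -2.296
v -3.421 2.688 -4.263
v -2.917 2.4 -2.36
v -3.222 3.08 -4.256
v -2.718 2.792 -2.353
v -3.259 3.512 -4.181
v -2.755 3.223 -2.278
f 2 4 1
f 5 2 1
f 1 4 3
f 3 5 1
f 2 8 4
f 6 2 5
f 6 8 2
f 4 8 3
f 7 5 3
f 3 8 7
f 7 6 5
f 8 6 7
f 10 9 12
f 10 12 11
f 12 9 13
f 12 13 11
f 13 9 14
f 13 14 11
f 14 9 15
f 14 15 11
f 15 9 16
f 15 16 11
f 16 9 17
f 16 17 11
f 17 9 18
f 17 18 11
f 18 9 19
f 18 19 11
f 19 9 20
f 19 20 11
f 20 9 10
f 20 10 11
f 21 32 26
f 21 26 22
f 21 22 28
f 21 28 31
f 21 31 32
f 22 26 30
f 26 32 25
f 32 31 23
f 31 28 27
f 28 22 29
f 24 30 25
f 24 25 23
f 24 23 27
f 24 27 29
f 24 29 30
f 25 30 26
f 23 25 32
f 27 23 31
f 29 27 28
f 30 29 22
f 34 33 37
f 34 37 35
f 35 37 38
f 35 38 36
f 37 33 39
f 37 39 38
f 38 39 40
f 38 40 36
f 39 33 41
f 39 41 40
f 40 41 42
f 40 42 36
f 41 33 43
f 41 43 42
f 42 43 44
f 42 44 36
f 43 33 45
f 43 45 44
f 44 45 46
f 44 46 36
f 45 33 47
f 45 47 46
f 46 47 48
f 46 48 36
f 47 33 49
f 47 49 48
f 48 49 50
f 48 50 36
f 49 33 51
f 49 51 50
f 50 51 52
f 50 52 36
f 51 33 53
f 51 53 52
f 52 53 54
f 52 54 36
f 53 33 55
f 53 55 54
f 54 55 56
f 54 56 36
f 55 33 34
f 55 34 56
f 56 34 35
f 56 35 36
f 58 57 61
f 58 61 59
f 59 61 62
f 59 62 60
f 61 57 63
f 61 63 62
f 62 63 64
f 62 64 60
f 63 57 65
f 63 65 64
f 64 65 66
f 64 66 60
f 65 57 67
f 65 67 66
f 66 67 68
f 66 68 60
f 67 57 69
f 67 69 68
f 68 69 70
f 68 70 60
f 69 57 71
f 69 71 70
f 70 71 72
f 70 72 60
f 71 57 73
f 71 73 72
f 72 73 74
f 72 74 60
f 73 57 75
f 73 75 74
f 74 75 76
f 74 76 60
f 75 57 77
f 75 77 76
f 76 77 78
f 76 78 60
f 77 57 79
f 77 79 78
f 78 79 80
f 78 80 60
f 79 57 58
f 79 58 80
f 80 58 59
f 80 59 60



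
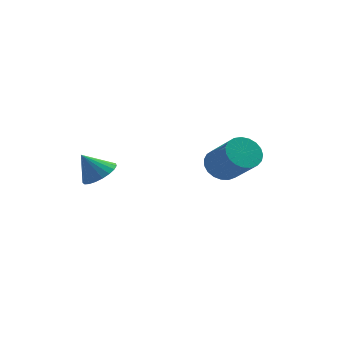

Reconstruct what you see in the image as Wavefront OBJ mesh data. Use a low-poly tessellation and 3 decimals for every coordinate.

v 1.392 4.423 -4.077
v 1.938 5.007 -4.049
v 2.934 4.021 -2.935
v 2.388 3.437 -2.963
v 1.736 5.088 -3.797
v 2.733 4.103 -2.683
v 1.476 5.054 -3.593
v 2.472 4.069 -2.48
v 1.2 4.911 -3.473
v 2.197 3.926 -2.359
v 0.958 4.684 -3.457
v 1.955 3.699 -2.344
v 0.791 4.411 -3.549
v 1.787 3.426 -2.435
v 0.727 4.141 -3.732
v 1.724 3.155 -2.618
v 0.779 3.919 -3.974
v 1.776 2.933 -2.861
v 0.936 3.784 -4.234
v 1.933 2.799 -3.121
v 1.172 3.76 -4.467
v 2.169 2.774 -3.354
v 1.447 3.85 -4.633
v 2.443 2.865 -3.519
v 1.711 4.039 -4.702
v 2.708 3.054 -3.589
v 1.92 4.295 -4.663
v 2.917 3.31 -3.55
v 2.038 4.573 -4.523
v 3.035 3.587 -3.41
v 2.044 4.824 -4.306
v 3.041 3.839 -3.192
v -2.281 -0.389 -2.887
v -1.662 -0.344 -2.466
v -2.919 -0.551 -1.933
v -1.754 -0.047 -2.477
v -1.938 0.192 -2.559
v -2.18 0.33 -2.698
v -2.44 0.344 -2.87
v -2.673 0.231 -3.044
v -2.837 0.011 -3.192
v -2.906 -0.278 -3.287
v -2.866 -0.587 -3.313
v -2.725 -0.861 -3.265
v -2.507 -1.053 -3.152
v -2.25 -1.131 -2.993
v -1.998 -1.08 -2.816
v -1.796 -0.91 -2.651
v -1.676 -0.65 -2.527
f 2 1 5
f 2 5 3
f 3 5 6
f 3 6 4
f 5 1 7
f 5 7 6
f 6 7 8
f 6 8 4
f 7 1 9
f 7 9 8
f 8 9 10
f 8 10 4
f 9 1 11
f 9 11 10
f 10 11 12
f 10 12 4
f 11 1 13
f 11 13 12
f 12 13 14
f 12 14 4
f 13 1 15
f 13 15 14
f 14 15 16
f 14 16 4
f 15 1 17
f 15 17 16
f 16 17 18
f 16 18 4
f 17 1 19
f 17 19 18
f 18 19 20
f 18 20 4
f 19 1 21
f 19 21 20
f 20 21 22
f 20 22 4
f 21 1 23
f 21 23 22
f 22 23 24
f 22 24 4
f 23 1 25
f 23 25 24
f 24 25 26
f 24 26 4
f 25 1 27
f 25 27 26
f 26 27 28
f 26 28 4
f 27 1 29
f 27 29 28
f 28 29 30
f 28 30 4
f 29 1 31
f 29 31 30
f 30 31 32
f 30 32 4
f 31 1 2
f 31 2 32
f 32 2 3
f 32 3 4
f 34 33 36
f 34 36 35
f 36 33 37
f 36 37 35
f 37 33 38
f 37 38 35
f 38 33 39
f 38 39 35
f 39 33 40
f 39 40 35
f 40 33 41
f 40 41 35
f 41 33 42
f 41 42 35
f 42 33 43
f 42 43 35
f 43 33 44
f 43 44 35
f 44 33 45
f 44 45 35
f 45 33 46
f 45 46 35
f 46 33 47
f 46 47 35
f 47 33 48
f 47 48 35
f 48 33 49
f 48 49 35
f 49 33 34
f 49 34 35



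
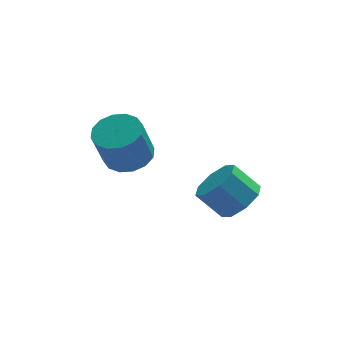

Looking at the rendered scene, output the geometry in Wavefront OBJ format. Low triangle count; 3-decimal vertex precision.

v -0.276 -2.082 -1.196
v 0.433 -1.704 -0.889
v 0.004 -2.08 0.563
v -0.704 -2.458 0.256
v 0.125 -1.383 -0.897
v -0.303 -1.758 0.555
v -0.29 -1.249 -0.985
v -0.719 -1.624 0.467
v -0.701 -1.338 -1.13
v -1.13 -1.713 0.323
v -0.999 -1.627 -1.292
v -1.428 -2.002 0.16
v -1.102 -2.038 -1.429
v -1.531 -2.413 0.024
v -0.984 -2.46 -1.503
v -1.413 -2.836 -0.051
v -0.677 -2.782 -1.495
v -1.105 -3.157 -0.043
v -0.261 -2.916 -1.407
v -0.69 -3.291 0.045
v 0.15 -2.827 -1.263
v -0.279 -3.202 0.19
v 0.448 -2.538 -1.1
v 0.019 -2.913 0.352
v 0.551 -2.127 -0.964
v 0.122 -2.502 0.489
v 3.183 -3.355 -3.027
v 3.852 -3.161 -2.506
v 3.046 -2.79 -1.611
v 2.377 -2.985 -2.133
v 3.667 -2.646 -2.885
v 2.861 -2.276 -1.991
v 3.198 -2.547 -3.348
v 2.392 -2.176 -2.453
v 2.721 -2.921 -3.623
v 1.915 -2.551 -2.728
v 2.514 -3.55 -3.549
v 1.708 -3.179 -2.654
v 2.699 -4.064 -3.169
v 1.893 -3.694 -2.275
v 3.168 -4.164 -2.707
v 2.362 -3.793 -1.812
v 3.645 -3.789 -2.432
v 2.839 -3.419 -1.537
f 2 1 5
f 2 5 3
f 3 5 6
f 3 6 4
f 5 1 7
f 5 7 6
f 6 7 8
f 6 8 4
f 7 1 9
f 7 9 8
f 8 9 10
f 8 10 4
f 9 1 11
f 9 11 10
f 10 11 12
f 10 12 4
f 11 1 13
f 11 13 12
f 12 13 14
f 12 14 4
f 13 1 15
f 13 15 14
f 14 15 16
f 14 16 4
f 15 1 17
f 15 17 16
f 16 17 18
f 16 18 4
f 17 1 19
f 17 19 18
f 18 19 20
f 18 20 4
f 19 1 21
f 19 21 20
f 20 21 22
f 20 22 4
f 21 1 23
f 21 23 22
f 22 23 24
f 22 24 4
f 23 1 25
f 23 25 24
f 24 25 26
f 24 26 4
f 25 1 2
f 25 2 26
f 26 2 3
f 26 3 4
f 28 27 31
f 28 31 29
f 29 31 32
f 29 32 30
f 31 27 33
f 31 33 32
f 32 33 34
f 32 34 30
f 33 27 35
f 33 35 34
f 34 35 36
f 34 36 30
f 35 27 37
f 35 37 36
f 36 37 38
f 36 38 30
f 37 27 39
f 37 39 38
f 38 39 40
f 38 40 30
f 39 27 41
f 39 41 40
f 40 41 42
f 40 42 30
f 41 27 43
f 41 43 42
f 42 43 44
f 42 44 30
f 43 27 28
f 43 28 44
f 44 28 29
f 44 29 30



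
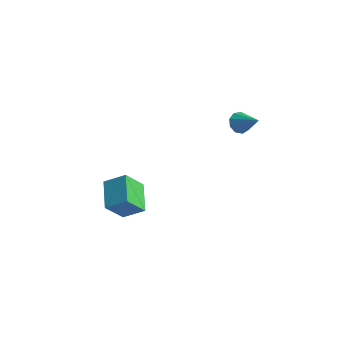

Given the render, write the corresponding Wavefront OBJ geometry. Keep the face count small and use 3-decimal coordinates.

v 1.955 0.19 2.473
v 2.227 0.487 2.002
v 3.125 0.19 3.147
v 2.068 0.768 2.277
v 1.856 0.778 2.645
v 1.691 0.513 2.932
v 1.649 0.097 3.004
v 1.75 -0.275 2.828
v 1.948 -0.43 2.486
v 2.148 -0.294 2.138
v 2.259 0.068 1.946
v -3.633 -3.184 -2.67
v -2.732 -2.597 -2.033
v -3.534 -2.164 -3.751
v -2.632 -1.577 -3.115
v -2.448 -4.143 -3.465
v -1.546 -3.556 -2.829
v -2.348 -3.123 -4.547
v -1.447 -2.536 -3.91
f 2 1 4
f 2 4 3
f 4 1 5
f 4 5 3
f 5 1 6
f 5 6 3
f 6 1 7
f 6 7 3
f 7 1 8
f 7 8 3
f 8 1 9
f 8 9 3
f 9 1 10
f 9 10 3
f 10 1 11
f 10 11 3
f 11 1 2
f 11 2 3
f 13 15 12
f 16 13 12
f 12 15 14
f 14 16 12
f 13 19 15
f 17 13 16
f 17 19 13
f 15 19 14
f 18 16 14
f 14 19 18
f 18 17 16
f 19 17 18



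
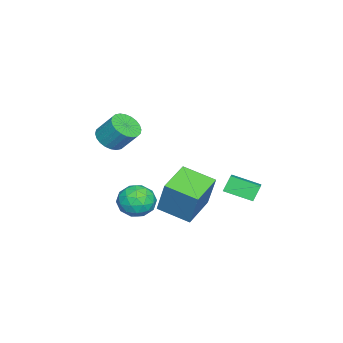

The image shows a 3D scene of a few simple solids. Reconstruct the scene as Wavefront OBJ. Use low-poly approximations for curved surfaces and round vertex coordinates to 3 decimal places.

v 3.313 -1.019 -0.385
v 4.14 -1.584 -0.26
v 2.76 -2.076 -1.5
v 3.587 -2.641 -1.375
v 2.902 -2.579 -0.637
v 3.244 -1.926 0.053
v 3.656 -1.734 -1.813
v 3.998 -1.081 -1.123
v 4.353 -2.026 -1.142
v 3.886 -2.548 -0.416
v 3.014 -1.112 -1.344
v 2.547 -1.634 -0.618
v 3.775 -1.209 -0.224
v 3.125 -2.451 -1.536
v 2.722 -2.415 -1.102
v 3.208 -2.747 -1.028
v 3.248 -1.41 -0.041
v 3.734 -1.742 0.033
v 3.006 -2.327 -0.189
v 3.166 -1.918 -1.793
v 3.652 -2.25 -1.719
v 3.692 -0.913 -0.732
v 4.178 -1.245 -0.658
v 3.894 -1.333 -1.571
v 4.386 -1.8 -0.67
v 4.061 -2.422 -1.325
v 4.102 -1.888 -1.582
v 4.303 -1.504 -1.177
v 4.112 -2.107 -0.243
v 3.787 -2.729 -0.898
v 3.384 -2.693 -0.464
v 3.585 -2.309 -0.059
v 4.237 -2.367 -0.761
v 3.113 -0.931 -0.862
v 2.788 -1.553 -1.517
v 3.315 -1.351 -1.701
v 3.516 -0.967 -1.296
v 2.839 -1.238 -0.435
v 2.514 -1.86 -1.09
v 2.597 -2.156 -0.583
v 2.798 -1.772 -0.178
v 2.663 -1.293 -0.999
v 1.53 -3.76 2.065
v 1.953 -4.363 2.489
v 2.114 -3.483 3.579
v 1.69 -2.88 3.155
v 2.201 -4.21 2.329
v 2.361 -3.33 3.419
v 2.346 -3.988 2.129
v 2.506 -3.109 3.219
v 2.367 -3.732 1.919
v 2.527 -2.853 3.01
v 2.26 -3.48 1.732
v 2.421 -2.601 2.822
v 2.042 -3.271 1.595
v 2.203 -2.391 2.685
v 1.747 -3.136 1.53
v 1.907 -2.256 2.62
v 1.418 -3.096 1.546
v 1.578 -2.216 2.636
v 1.106 -3.157 1.641
v 1.267 -2.277 2.731
v 0.859 -3.31 1.801
v 1.019 -2.43 2.891
v 0.714 -3.531 2.001
v 0.874 -2.652 3.091
v 0.693 -3.787 2.21
v 0.853 -2.908 3.301
v 0.799 -4.039 2.398
v 0.96 -3.16 3.488
v 1.017 -4.249 2.535
v 1.178 -3.369 3.625
v 1.313 -4.384 2.6
v 1.473 -3.504 3.69
v 1.642 -4.424 2.584
v 1.802 -3.544 3.674
v -1.266 -1.371 -2.625
v -0.745 -0.817 -0.635
v -1.051 0.373 -3.168
v -0.53 0.928 -1.178
v 0.63 -1.728 -3.022
v 1.151 -1.173 -1.032
v 0.845 0.017 -3.565
v 1.366 0.571 -1.575
v -3.711 2.407 -3.03
v -3.623 0.884 -2.516
v -2.234 2.751 -2.263
v -2.146 1.228 -1.749
v -3.214 2.152 -3.871
v -3.126 0.629 -3.357
v -1.737 2.496 -3.104
v -1.649 0.973 -2.59
f 1 38 17
f 38 12 41
f 17 41 6
f 38 41 17
f 1 17 13
f 17 6 18
f 13 18 2
f 17 18 13
f 1 13 22
f 13 2 23
f 22 23 8
f 13 23 22
f 1 22 34
f 22 8 37
f 34 37 11
f 22 37 34
f 1 34 38
f 34 11 42
f 38 42 12
f 34 42 38
f 2 18 29
f 18 6 32
f 29 32 10
f 18 32 29
f 6 41 19
f 41 12 40
f 19 40 5
f 41 40 19
f 12 42 39
f 42 11 35
f 39 35 3
f 42 35 39
f 11 37 36
f 37 8 24
f 36 24 7
f 37 24 36
f 8 23 28
f 23 2 25
f 28 25 9
f 23 25 28
f 4 30 16
f 30 10 31
f 16 31 5
f 30 31 16
f 4 16 14
f 16 5 15
f 14 15 3
f 16 15 14
f 4 14 21
f 14 3 20
f 21 20 7
f 14 20 21
f 4 21 26
f 21 7 27
f 26 27 9
f 21 27 26
f 4 26 30
f 26 9 33
f 30 33 10
f 26 33 30
f 5 31 19
f 31 10 32
f 19 32 6
f 31 32 19
f 3 15 39
f 15 5 40
f 39 40 12
f 15 40 39
f 7 20 36
f 20 3 35
f 36 35 11
f 20 35 36
f 9 27 28
f 27 7 24
f 28 24 8
f 27 24 28
f 10 33 29
f 33 9 25
f 29 25 2
f 33 25 29
f 44 43 47
f 44 47 45
f 45 47 48
f 45 48 46
f 47 43 49
f 47 49 48
f 48 49 50
f 48 50 46
f 49 43 51
f 49 51 50
f 50 51 52
f 50 52 46
f 51 43 53
f 51 53 52
f 52 53 54
f 52 54 46
f 53 43 55
f 53 55 54
f 54 55 56
f 54 56 46
f 55 43 57
f 55 57 56
f 56 57 58
f 56 58 46
f 57 43 59
f 57 59 58
f 58 59 60
f 58 60 46
f 59 43 61
f 59 61 60
f 60 61 62
f 60 62 46
f 61 43 63
f 61 63 62
f 62 63 64
f 62 64 46
f 63 43 65
f 63 65 64
f 64 65 66
f 64 66 46
f 65 43 67
f 65 67 66
f 66 67 68
f 66 68 46
f 67 43 69
f 67 69 68
f 68 69 70
f 68 70 46
f 69 43 71
f 69 71 70
f 70 71 72
f 70 72 46
f 71 43 73
f 71 73 72
f 72 73 74
f 72 74 46
f 73 43 75
f 73 75 74
f 74 75 76
f 74 76 46
f 75 43 44
f 75 44 76
f 76 44 45
f 76 45 46
f 78 80 77
f 81 78 77
f 77 80 79
f 79 81 77
f 78 84 80
f 82 78 81
f 82 84 78
f 80 84 79
f 83 81 79
f 79 84 83
f 83 82 81
f 84 82 83
f 86 88 85
f 89 86 85
f 85 88 87
f 87 89 85
f 86 92 88
f 90 86 89
f 90 92 86
f 88 92 87
f 91 89 87
f 87 92 91
f 91 90 89
f 92 90 91



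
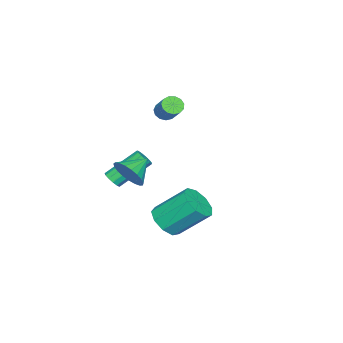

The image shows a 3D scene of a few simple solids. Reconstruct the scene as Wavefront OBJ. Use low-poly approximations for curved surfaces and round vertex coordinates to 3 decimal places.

v 3.051 1.641 -3.547
v 3.896 1.487 -3.097
v 3.414 2.925 -1.702
v 2.569 3.079 -2.153
v 3.967 1.958 -3.558
v 3.486 3.397 -2.164
v 3.61 2.281 -4.014
v 3.128 3.719 -2.62
v 2.991 2.304 -4.252
v 2.509 3.742 -2.858
v 2.4 2.017 -4.16
v 1.918 3.455 -2.766
v 2.113 1.554 -3.781
v 1.632 2.992 -2.387
v 2.266 1.131 -3.293
v 1.784 2.569 -1.898
v 2.785 0.947 -2.923
v 2.304 2.385 -1.529
v 3.429 1.088 -2.846
v 2.948 2.526 -1.452
v 2.724 -0.465 -1.099
v 3.208 0.252 -0.731
v 1.616 -0.035 -0.481
v 3.079 0.405 -1.067
v 2.89 0.407 -1.409
v 2.671 0.258 -1.697
v 2.462 -0.016 -1.882
v 2.298 -0.367 -1.931
v 2.208 -0.736 -1.837
v 2.207 -1.057 -1.614
v 2.296 -1.276 -1.303
v 2.458 -1.355 -0.956
v 2.667 -1.28 -0.634
v 2.885 -1.064 -0.393
v 3.076 -0.745 -0.273
v 3.206 -0.377 -0.296
v 3.252 -0.024 -0.458
v 1.405 -2.065 -2.537
v 1.687 -2.267 -2.124
v 0.597 -1.098 -0.809
v 0.315 -0.895 -1.223
v 1.838 -2.02 -2.218
v 0.748 -0.851 -0.903
v 1.852 -1.788 -2.413
v 0.761 -0.618 -1.099
v 1.724 -1.643 -2.648
v 0.633 -0.474 -1.334
v 1.495 -1.632 -2.848
v 0.404 -0.463 -1.533
v 1.237 -1.759 -2.949
v 0.146 -0.589 -1.634
v 1.033 -1.982 -2.92
v -0.058 -0.813 -1.605
v 0.947 -2.232 -2.769
v -0.144 -1.063 -1.454
v 1.006 -2.429 -2.544
v -0.084 -1.259 -1.23
v 1.193 -2.51 -2.318
v 0.102 -1.34 -1.003
v 1.446 -2.45 -2.161
v 0.356 -1.28 -0.846
v 0.676 2.172 -3.544
v 1.453 2.157 -3.806
v 0.467 0.983 -4.094
v 1.244 0.968 -4.356
v 1.081 0.908 -3.555
v 1.209 1.644 -3.215
v 0.711 1.496 -4.685
v 0.839 2.232 -4.345
v 1.474 1.74 -4.511
v 1.703 1.376 -3.812
v 0.217 1.764 -4.088
v 0.446 1.4 -3.389
v -3.468 -1.756 0.039
v -3.136 -1.532 -0.394
v -2.52 -0.78 0.468
v -2.852 -1.004 0.901
v -3.404 -1.338 -0.372
v -2.788 -0.585 0.49
v -3.693 -1.276 -0.22
v -3.077 -0.523 0.643
v -3.911 -1.367 0.015
v -3.294 -0.614 0.877
v -3.988 -1.581 0.257
v -3.371 -0.829 1.12
v -3.899 -1.851 0.43
v -3.283 -1.099 1.292
v -3.674 -2.091 0.479
v -3.058 -1.338 1.341
v -3.384 -2.225 0.388
v -2.768 -1.472 1.25
v -3.12 -2.21 0.186
v -2.504 -1.457 1.048
v -2.967 -2.051 -0.063
v -2.351 -1.298 0.8
v -2.973 -1.798 -0.279
v -2.356 -1.045 0.584
f 2 1 5
f 2 5 3
f 3 5 6
f 3 6 4
f 5 1 7
f 5 7 6
f 6 7 8
f 6 8 4
f 7 1 9
f 7 9 8
f 8 9 10
f 8 10 4
f 9 1 11
f 9 11 10
f 10 11 12
f 10 12 4
f 11 1 13
f 11 13 12
f 12 13 14
f 12 14 4
f 13 1 15
f 13 15 14
f 14 15 16
f 14 16 4
f 15 1 17
f 15 17 16
f 16 17 18
f 16 18 4
f 17 1 19
f 17 19 18
f 18 19 20
f 18 20 4
f 19 1 2
f 19 2 20
f 20 2 3
f 20 3 4
f 22 21 24
f 22 24 23
f 24 21 25
f 24 25 23
f 25 21 26
f 25 26 23
f 26 21 27
f 26 27 23
f 27 21 28
f 27 28 23
f 28 21 29
f 28 29 23
f 29 21 30
f 29 30 23
f 30 21 31
f 30 31 23
f 31 21 32
f 31 32 23
f 32 21 33
f 32 33 23
f 33 21 34
f 33 34 23
f 34 21 35
f 34 35 23
f 35 21 36
f 35 36 23
f 36 21 37
f 36 37 23
f 37 21 22
f 37 22 23
f 39 38 42
f 39 42 40
f 40 42 43
f 40 43 41
f 42 38 44
f 42 44 43
f 43 44 45
f 43 45 41
f 44 38 46
f 44 46 45
f 45 46 47
f 45 47 41
f 46 38 48
f 46 48 47
f 47 48 49
f 47 49 41
f 48 38 50
f 48 50 49
f 49 50 51
f 49 51 41
f 50 38 52
f 50 52 51
f 51 52 53
f 51 53 41
f 52 38 54
f 52 54 53
f 53 54 55
f 53 55 41
f 54 38 56
f 54 56 55
f 55 56 57
f 55 57 41
f 56 38 58
f 56 58 57
f 57 58 59
f 57 59 41
f 58 38 60
f 58 60 59
f 59 60 61
f 59 61 41
f 60 38 39
f 60 39 61
f 61 39 40
f 61 40 41
f 62 73 67
f 62 67 63
f 62 63 69
f 62 69 72
f 62 72 73
f 63 67 71
f 67 73 66
f 73 72 64
f 72 69 68
f 69 63 70
f 65 71 66
f 65 66 64
f 65 64 68
f 65 68 70
f 65 70 71
f 66 71 67
f 64 66 73
f 68 64 72
f 70 68 69
f 71 70 63
f 75 74 78
f 75 78 76
f 76 78 79
f 76 79 77
f 78 74 80
f 78 80 79
f 79 80 81
f 79 81 77
f 80 74 82
f 80 82 81
f 81 82 83
f 81 83 77
f 82 74 84
f 82 84 83
f 83 84 85
f 83 85 77
f 84 74 86
f 84 86 85
f 85 86 87
f 85 87 77
f 86 74 88
f 86 88 87
f 87 88 89
f 87 89 77
f 88 74 90
f 88 90 89
f 89 90 91
f 89 91 77
f 90 74 92
f 90 92 91
f 91 92 93
f 91 93 77
f 92 74 94
f 92 94 93
f 93 94 95
f 93 95 77
f 94 74 96
f 94 96 95
f 95 96 97
f 95 97 77
f 96 74 75
f 96 75 97
f 97 75 76
f 97 76 77



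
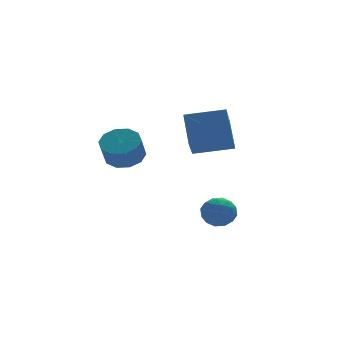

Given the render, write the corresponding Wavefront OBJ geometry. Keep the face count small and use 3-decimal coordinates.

v -2.495 -0.06 1.446
v -1.988 -0.878 1.216
v -2.398 -1.438 2.303
v -2.905 -0.62 2.534
v -1.621 -0.514 1.542
v -2.03 -1.074 2.629
v -1.587 0.024 1.832
v -1.997 -0.536 2.919
v -1.901 0.53 1.974
v -2.31 -0.03 3.062
v -2.441 0.81 1.915
v -2.851 0.25 3.002
v -3.002 0.758 1.677
v -3.412 0.198 2.764
v -3.37 0.394 1.351
v -3.779 -0.166 2.438
v -3.403 -0.144 1.061
v -3.813 -0.704 2.148
v -3.09 -0.65 0.918
v -3.499 -1.21 2.006
v -2.549 -0.93 0.978
v -2.959 -1.49 2.065
v 0.188 -2.892 -1.717
v 0.675 -2.234 -2.076
v 1.385 -3.466 -1.144
v 1.872 -2.808 -1.503
v 1.304 -2.631 -0.836
v 0.564 -2.276 -1.19
v 1.496 -3.424 -2.03
v 0.756 -3.069 -2.384
v 1.483 -2.562 -2.269
v 1.365 -2.073 -1.531
v 0.695 -3.627 -1.689
v 0.577 -3.138 -0.951
v 0.326 -2.513 -1.947
v 1.734 -3.187 -1.273
v 1.4 -3.083 -0.881
v 1.686 -2.696 -1.092
v 0.261 -2.538 -1.426
v 0.547 -2.151 -1.637
v 0.918 -2.384 -0.908
v 1.513 -3.549 -1.583
v 1.799 -3.162 -1.794
v 0.374 -3.004 -2.128
v 0.66 -2.617 -2.339
v 1.142 -3.316 -2.312
v 1.087 -2.319 -2.271
v 1.791 -2.656 -1.935
v 1.57 -3.018 -2.245
v 1.135 -2.81 -2.453
v 1.018 -2.031 -1.837
v 1.722 -2.368 -1.501
v 1.388 -2.264 -1.109
v 0.953 -2.056 -1.317
v 1.493 -2.224 -1.951
v 0.338 -3.332 -1.719
v 1.042 -3.669 -1.383
v 1.107 -3.644 -1.903
v 0.672 -3.436 -2.111
v 0.269 -3.044 -1.285
v 0.973 -3.381 -0.949
v 0.925 -2.89 -0.767
v 0.49 -2.682 -0.975
v 0.567 -3.476 -1.269
v 1.237 1.609 1.177
v 1.458 2.939 2.641
v 1.818 2.668 0.127
v 2.039 3.998 1.591
v 3.161 0.902 1.529
v 3.382 2.232 2.993
v 3.742 1.961 0.479
v 3.963 3.291 1.943
f 2 1 5
f 2 5 3
f 3 5 6
f 3 6 4
f 5 1 7
f 5 7 6
f 6 7 8
f 6 8 4
f 7 1 9
f 7 9 8
f 8 9 10
f 8 10 4
f 9 1 11
f 9 11 10
f 10 11 12
f 10 12 4
f 11 1 13
f 11 13 12
f 12 13 14
f 12 14 4
f 13 1 15
f 13 15 14
f 14 15 16
f 14 16 4
f 15 1 17
f 15 17 16
f 16 17 18
f 16 18 4
f 17 1 19
f 17 19 18
f 18 19 20
f 18 20 4
f 19 1 21
f 19 21 20
f 20 21 22
f 20 22 4
f 21 1 2
f 21 2 22
f 22 2 3
f 22 3 4
f 23 60 39
f 60 34 63
f 39 63 28
f 60 63 39
f 23 39 35
f 39 28 40
f 35 40 24
f 39 40 35
f 23 35 44
f 35 24 45
f 44 45 30
f 35 45 44
f 23 44 56
f 44 30 59
f 56 59 33
f 44 59 56
f 23 56 60
f 56 33 64
f 60 64 34
f 56 64 60
f 24 40 51
f 40 28 54
f 51 54 32
f 40 54 51
f 28 63 41
f 63 34 62
f 41 62 27
f 63 62 41
f 34 64 61
f 64 33 57
f 61 57 25
f 64 57 61
f 33 59 58
f 59 30 46
f 58 46 29
f 59 46 58
f 30 45 50
f 45 24 47
f 50 47 31
f 45 47 50
f 26 52 38
f 52 32 53
f 38 53 27
f 52 53 38
f 26 38 36
f 38 27 37
f 36 37 25
f 38 37 36
f 26 36 43
f 36 25 42
f 43 42 29
f 36 42 43
f 26 43 48
f 43 29 49
f 48 49 31
f 43 49 48
f 26 48 52
f 48 31 55
f 52 55 32
f 48 55 52
f 27 53 41
f 53 32 54
f 41 54 28
f 53 54 41
f 25 37 61
f 37 27 62
f 61 62 34
f 37 62 61
f 29 42 58
f 42 25 57
f 58 57 33
f 42 57 58
f 31 49 50
f 49 29 46
f 50 46 30
f 49 46 50
f 32 55 51
f 55 31 47
f 51 47 24
f 55 47 51
f 66 68 65
f 69 66 65
f 65 68 67
f 67 69 65
f 66 72 68
f 70 66 69
f 70 72 66
f 68 72 67
f 71 69 67
f 67 72 71
f 71 70 69
f 72 70 71



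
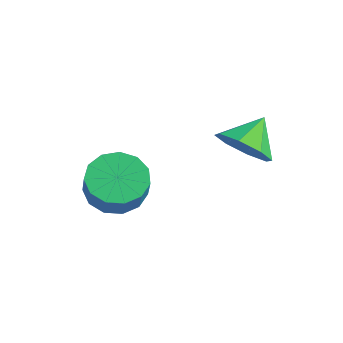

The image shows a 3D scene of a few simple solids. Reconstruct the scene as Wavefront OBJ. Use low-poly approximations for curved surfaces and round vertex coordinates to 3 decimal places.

v 3.717 1.092 -1.178
v 4.716 1.378 -1.387
v 3.563 2.208 -0.382
v 4.187 1.686 -1.92
v 3.383 1.646 -2.018
v 2.774 1.281 -1.625
v 2.718 0.806 -0.97
v 3.246 0.498 -0.437
v 4.051 0.538 -0.339
v 4.659 0.903 -0.732
v 0.296 -1.287 -3.901
v 1.133 -0.627 -4.074
v 1.602 -0.954 -3.053
v 0.764 -1.613 -2.879
v 0.715 -0.299 -3.777
v 1.184 -0.626 -2.756
v 0.164 -0.285 -3.52
v 0.633 -0.611 -2.498
v -0.345 -0.588 -3.383
v 0.123 -0.915 -2.362
v -0.651 -1.114 -3.411
v -0.183 -1.44 -2.39
v -0.656 -1.694 -3.594
v -0.188 -2.021 -2.573
v -0.359 -2.145 -3.875
v 0.109 -2.472 -2.854
v 0.146 -2.323 -4.164
v 0.614 -2.65 -3.142
v 0.698 -2.173 -4.369
v 1.167 -2.499 -3.348
v 1.123 -1.741 -4.425
v 1.592 -2.067 -3.404
v 1.285 -1.164 -4.315
v 1.754 -1.491 -3.294
f 2 1 4
f 2 4 3
f 4 1 5
f 4 5 3
f 5 1 6
f 5 6 3
f 6 1 7
f 6 7 3
f 7 1 8
f 7 8 3
f 8 1 9
f 8 9 3
f 9 1 10
f 9 10 3
f 10 1 2
f 10 2 3
f 12 11 15
f 12 15 13
f 13 15 16
f 13 16 14
f 15 11 17
f 15 17 16
f 16 17 18
f 16 18 14
f 17 11 19
f 17 19 18
f 18 19 20
f 18 20 14
f 19 11 21
f 19 21 20
f 20 21 22
f 20 22 14
f 21 11 23
f 21 23 22
f 22 23 24
f 22 24 14
f 23 11 25
f 23 25 24
f 24 25 26
f 24 26 14
f 25 11 27
f 25 27 26
f 26 27 28
f 26 28 14
f 27 11 29
f 27 29 28
f 28 29 30
f 28 30 14
f 29 11 31
f 29 31 30
f 30 31 32
f 30 32 14
f 31 11 33
f 31 33 32
f 32 33 34
f 32 34 14
f 33 11 12
f 33 12 34
f 34 12 13
f 34 13 14



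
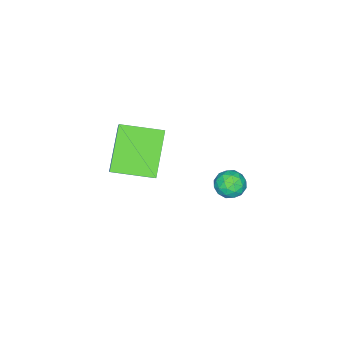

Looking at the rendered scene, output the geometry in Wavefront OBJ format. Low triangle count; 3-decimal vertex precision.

v -2.506 -3.995 0.866
v -3.994 -4.56 2.326
v -3.346 -2.434 0.615
v -4.834 -3 2.074
v -1.606 -3.32 2.046
v -3.094 -3.886 3.505
v -2.446 -1.76 1.794
v -3.934 -2.325 3.254
v -3.396 1.642 2.687
v -2.764 1.836 2.633
v -3.076 0.624 2.787
v -2.444 0.818 2.733
v -2.794 0.976 3.273
v -2.992 1.605 3.211
v -2.848 0.855 2.209
v -3.046 1.484 2.147
v -2.426 1.349 2.337
v -2.393 1.424 2.995
v -3.447 1.036 2.425
v -3.414 1.111 3.083
v -3.108 1.828 2.651
v -2.732 0.632 2.769
v -2.937 0.725 3.086
v -2.566 0.839 3.054
v -3.242 1.693 2.991
v -2.871 1.807 2.959
v -2.888 1.302 3.335
v -2.969 0.653 2.461
v -2.598 0.767 2.429
v -3.274 1.621 2.366
v -2.903 1.735 2.334
v -2.952 1.158 2.085
v -2.538 1.656 2.446
v -2.35 1.057 2.505
v -2.587 1.079 2.197
v -2.704 1.449 2.16
v -2.519 1.7 2.832
v -2.33 1.102 2.891
v -2.536 1.195 3.208
v -2.652 1.565 3.172
v -2.32 1.414 2.658
v -3.51 1.358 2.529
v -3.321 0.76 2.588
v -3.188 0.895 2.248
v -3.304 1.265 2.212
v -3.49 1.403 2.915
v -3.302 0.804 2.974
v -3.136 1.011 3.26
v -3.253 1.381 3.223
v -3.52 1.046 2.762
f 2 4 1
f 5 2 1
f 1 4 3
f 3 5 1
f 2 8 4
f 6 2 5
f 6 8 2
f 4 8 3
f 7 5 3
f 3 8 7
f 7 6 5
f 8 6 7
f 9 46 25
f 46 20 49
f 25 49 14
f 46 49 25
f 9 25 21
f 25 14 26
f 21 26 10
f 25 26 21
f 9 21 30
f 21 10 31
f 30 31 16
f 21 31 30
f 9 30 42
f 30 16 45
f 42 45 19
f 30 45 42
f 9 42 46
f 42 19 50
f 46 50 20
f 42 50 46
f 10 26 37
f 26 14 40
f 37 40 18
f 26 40 37
f 14 49 27
f 49 20 48
f 27 48 13
f 49 48 27
f 20 50 47
f 50 19 43
f 47 43 11
f 50 43 47
f 19 45 44
f 45 16 32
f 44 32 15
f 45 32 44
f 16 31 36
f 31 10 33
f 36 33 17
f 31 33 36
f 12 38 24
f 38 18 39
f 24 39 13
f 38 39 24
f 12 24 22
f 24 13 23
f 22 23 11
f 24 23 22
f 12 22 29
f 22 11 28
f 29 28 15
f 22 28 29
f 12 29 34
f 29 15 35
f 34 35 17
f 29 35 34
f 12 34 38
f 34 17 41
f 38 41 18
f 34 41 38
f 13 39 27
f 39 18 40
f 27 40 14
f 39 40 27
f 11 23 47
f 23 13 48
f 47 48 20
f 23 48 47
f 15 28 44
f 28 11 43
f 44 43 19
f 28 43 44
f 17 35 36
f 35 15 32
f 36 32 16
f 35 32 36
f 18 41 37
f 41 17 33
f 37 33 10
f 41 33 37



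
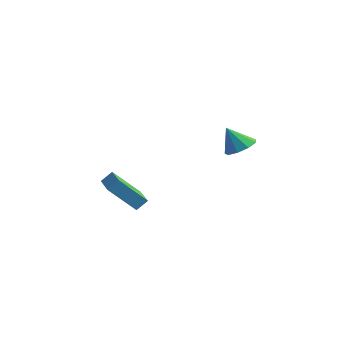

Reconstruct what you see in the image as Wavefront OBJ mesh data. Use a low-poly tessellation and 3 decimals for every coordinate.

v -2.541 -1.983 -3.909
v -3.532 -3.094 -2.373
v -2.227 -1.452 -3.324
v -3.219 -2.564 -1.787
v -0.921 -3.156 -3.713
v -1.913 -4.268 -2.176
v -0.608 -2.626 -3.127
v -1.599 -3.737 -1.591
v 0.354 3.682 -0.848
v 0.846 2.835 -0.882
v -0.314 3.238 0.548
v 1.209 3.299 -0.561
v 1.172 3.942 -0.375
v 0.751 4.463 -0.41
v 0.145 4.619 -0.65
v -0.363 4.336 -0.983
v -0.536 3.747 -1.253
v -0.293 3.128 -1.333
v 0.253 2.767 -1.187
f 2 4 1
f 5 2 1
f 1 4 3
f 3 5 1
f 2 8 4
f 6 2 5
f 6 8 2
f 4 8 3
f 7 5 3
f 3 8 7
f 7 6 5
f 8 6 7
f 10 9 12
f 10 12 11
f 12 9 13
f 12 13 11
f 13 9 14
f 13 14 11
f 14 9 15
f 14 15 11
f 15 9 16
f 15 16 11
f 16 9 17
f 16 17 11
f 17 9 18
f 17 18 11
f 18 9 19
f 18 19 11
f 19 9 10
f 19 10 11



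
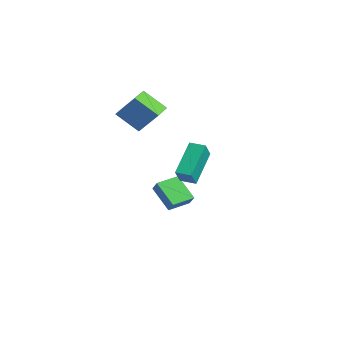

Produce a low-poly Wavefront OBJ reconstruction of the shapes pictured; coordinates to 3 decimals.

v 3.46 -2.147 0.409
v 2.502 -0.937 1.743
v 4.069 -1.602 0.351
v 3.112 -0.391 1.685
v 4.008 -2.669 1.275
v 3.051 -1.458 2.609
v 4.618 -2.123 1.217
v 3.66 -0.913 2.551
v -3.03 -2.046 2.842
v -2.297 -1.33 4.058
v -2.195 -1.172 1.824
v -1.462 -0.457 3.04
v -2.118 -2.943 2.82
v -1.385 -2.228 4.036
v -1.283 -2.07 1.802
v -0.55 -1.354 3.018
v -1.347 -0.434 -4.074
v -2.58 -0.735 -3.004
v -1.525 0.835 -3.921
v -2.757 0.533 -2.851
v -0.823 -0.433 -3.469
v -2.055 -0.735 -2.399
v -1 0.835 -3.316
v -2.233 0.534 -2.246
f 2 4 1
f 5 2 1
f 1 4 3
f 3 5 1
f 2 8 4
f 6 2 5
f 6 8 2
f 4 8 3
f 7 5 3
f 3 8 7
f 7 6 5
f 8 6 7
f 10 12 9
f 13 10 9
f 9 12 11
f 11 13 9
f 10 16 12
f 14 10 13
f 14 16 10
f 12 16 11
f 15 13 11
f 11 16 15
f 15 14 13
f 16 14 15
f 18 20 17
f 21 18 17
f 17 20 19
f 19 21 17
f 18 24 20
f 22 18 21
f 22 24 18
f 20 24 19
f 23 21 19
f 19 24 23
f 23 22 21
f 24 22 23



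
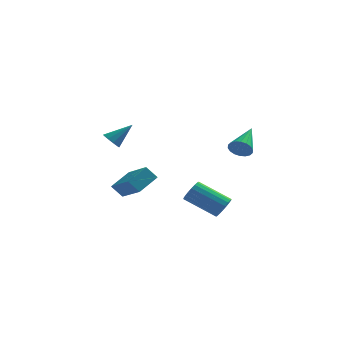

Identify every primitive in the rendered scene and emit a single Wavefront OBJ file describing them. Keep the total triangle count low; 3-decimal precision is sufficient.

v 2.048 0.536 -2.159
v 2.426 0.727 -1.626
v 0.769 1.274 -0.649
v 0.392 1.084 -1.181
v 2.411 0.98 -1.792
v 0.754 1.527 -0.815
v 2.325 1.144 -2.031
v 0.668 1.692 -1.053
v 2.184 1.189 -2.295
v 0.527 1.736 -1.317
v 2.016 1.104 -2.532
v 0.359 1.651 -1.554
v 1.854 0.907 -2.695
v 0.197 1.454 -1.718
v 1.731 0.636 -2.752
v 0.074 1.183 -1.774
v 1.671 0.346 -2.691
v 0.014 0.893 -1.714
v 1.686 0.093 -2.525
v 0.029 0.64 -1.548
v 1.772 -0.072 -2.287
v 0.115 0.476 -1.309
v 1.913 -0.116 -2.023
v 0.256 0.431 -1.045
v 2.081 -0.031 -1.786
v 0.424 0.516 -0.808
v 2.243 0.166 -1.622
v 0.586 0.713 -0.645
v 2.366 0.437 -1.566
v 0.709 0.984 -0.588
v -3.686 2.079 1.835
v -3.365 2.27 1.392
v -2.634 2.561 2.805
v -3.582 2.536 1.494
v -3.839 2.628 1.727
v -4.037 2.51 2.002
v -4.101 2.227 2.212
v -4.007 1.888 2.279
v -3.79 1.621 2.176
v -3.534 1.53 1.943
v -3.336 1.648 1.669
v -3.271 1.93 1.458
v -3.228 3.49 -2.639
v -3.818 3.551 -1.949
v -2.359 4.461 -1.982
v -2.949 4.522 -1.292
v -2.251 1.958 -1.668
v -2.841 2.019 -0.978
v -1.382 2.929 -1.011
v -1.972 2.99 -0.321
v 2.831 -3.493 3.418
v 3.289 -3.437 2.989
v 3.369 -1.907 4.202
v 3.074 -3.304 2.868
v 2.81 -3.209 2.856
v 2.551 -3.17 2.955
v 2.347 -3.195 3.146
v 2.239 -3.279 3.39
v 2.248 -3.405 3.64
v 2.372 -3.549 3.846
v 2.587 -3.682 3.967
v 2.851 -3.778 3.979
v 3.11 -3.817 3.88
v 3.314 -3.792 3.69
v 3.422 -3.708 3.445
v 3.413 -3.581 3.195
f 2 1 5
f 2 5 3
f 3 5 6
f 3 6 4
f 5 1 7
f 5 7 6
f 6 7 8
f 6 8 4
f 7 1 9
f 7 9 8
f 8 9 10
f 8 10 4
f 9 1 11
f 9 11 10
f 10 11 12
f 10 12 4
f 11 1 13
f 11 13 12
f 12 13 14
f 12 14 4
f 13 1 15
f 13 15 14
f 14 15 16
f 14 16 4
f 15 1 17
f 15 17 16
f 16 17 18
f 16 18 4
f 17 1 19
f 17 19 18
f 18 19 20
f 18 20 4
f 19 1 21
f 19 21 20
f 20 21 22
f 20 22 4
f 21 1 23
f 21 23 22
f 22 23 24
f 22 24 4
f 23 1 25
f 23 25 24
f 24 25 26
f 24 26 4
f 25 1 27
f 25 27 26
f 26 27 28
f 26 28 4
f 27 1 29
f 27 29 28
f 28 29 30
f 28 30 4
f 29 1 2
f 29 2 30
f 30 2 3
f 30 3 4
f 32 31 34
f 32 34 33
f 34 31 35
f 34 35 33
f 35 31 36
f 35 36 33
f 36 31 37
f 36 37 33
f 37 31 38
f 37 38 33
f 38 31 39
f 38 39 33
f 39 31 40
f 39 40 33
f 40 31 41
f 40 41 33
f 41 31 42
f 41 42 33
f 42 31 32
f 42 32 33
f 44 46 43
f 47 44 43
f 43 46 45
f 45 47 43
f 44 50 46
f 48 44 47
f 48 50 44
f 46 50 45
f 49 47 45
f 45 50 49
f 49 48 47
f 50 48 49
f 52 51 54
f 52 54 53
f 54 51 55
f 54 55 53
f 55 51 56
f 55 56 53
f 56 51 57
f 56 57 53
f 57 51 58
f 57 58 53
f 58 51 59
f 58 59 53
f 59 51 60
f 59 60 53
f 60 51 61
f 60 61 53
f 61 51 62
f 61 62 53
f 62 51 63
f 62 63 53
f 63 51 64
f 63 64 53
f 64 51 65
f 64 65 53
f 65 51 66
f 65 66 53
f 66 51 52
f 66 52 53

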